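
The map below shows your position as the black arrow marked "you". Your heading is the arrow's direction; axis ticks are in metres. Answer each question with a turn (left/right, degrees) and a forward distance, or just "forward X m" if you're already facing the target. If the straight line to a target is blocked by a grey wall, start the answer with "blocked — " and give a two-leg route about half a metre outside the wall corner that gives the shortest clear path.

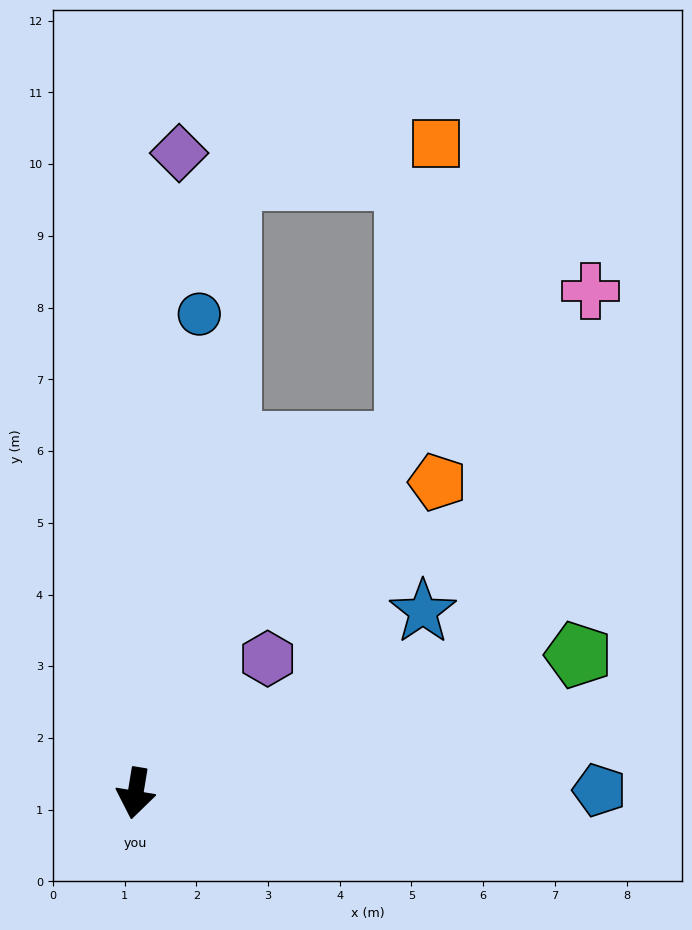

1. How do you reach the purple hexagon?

turn left 145°, forward 2.6 m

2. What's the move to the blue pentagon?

turn left 100°, forward 6.5 m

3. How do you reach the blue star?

turn left 132°, forward 4.7 m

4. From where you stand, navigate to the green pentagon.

turn left 117°, forward 6.5 m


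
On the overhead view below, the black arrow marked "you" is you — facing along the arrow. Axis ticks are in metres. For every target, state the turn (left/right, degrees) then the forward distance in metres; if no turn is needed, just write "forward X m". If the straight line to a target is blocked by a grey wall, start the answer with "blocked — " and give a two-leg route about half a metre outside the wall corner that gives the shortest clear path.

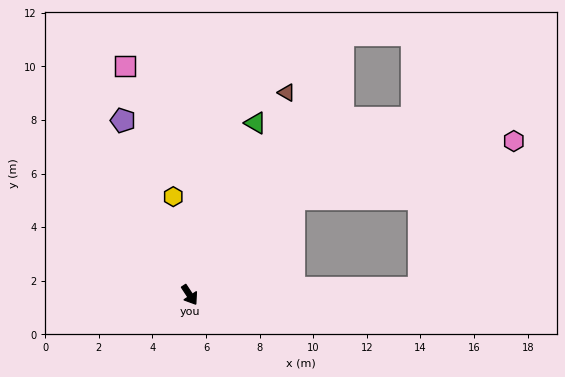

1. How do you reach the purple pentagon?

turn left 167°, forward 7.0 m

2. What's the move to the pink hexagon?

blocked — turn left 99°, forward 5.3 m, then turn right 28°, forward 8.5 m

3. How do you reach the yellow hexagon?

turn left 156°, forward 3.7 m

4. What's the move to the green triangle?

turn left 126°, forward 6.9 m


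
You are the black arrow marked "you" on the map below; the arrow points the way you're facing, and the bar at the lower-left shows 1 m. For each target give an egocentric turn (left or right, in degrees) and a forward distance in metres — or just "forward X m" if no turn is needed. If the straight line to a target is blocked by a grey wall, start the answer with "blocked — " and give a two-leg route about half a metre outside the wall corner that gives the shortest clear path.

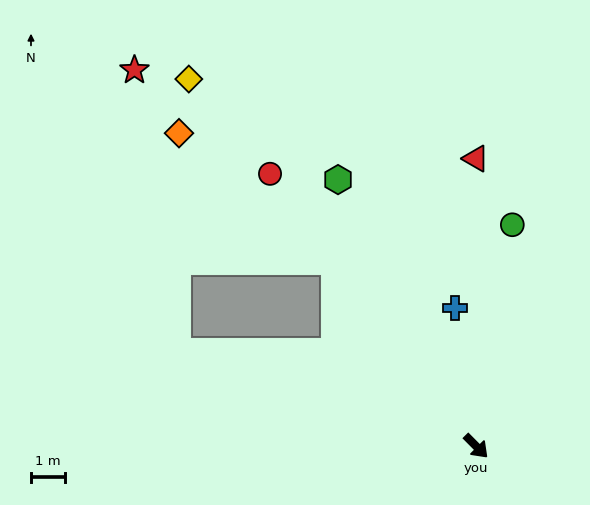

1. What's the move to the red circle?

turn left 172°, forward 10.0 m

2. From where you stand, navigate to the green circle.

turn left 126°, forward 6.6 m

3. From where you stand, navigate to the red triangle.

turn left 135°, forward 8.4 m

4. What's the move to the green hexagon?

turn left 163°, forward 8.8 m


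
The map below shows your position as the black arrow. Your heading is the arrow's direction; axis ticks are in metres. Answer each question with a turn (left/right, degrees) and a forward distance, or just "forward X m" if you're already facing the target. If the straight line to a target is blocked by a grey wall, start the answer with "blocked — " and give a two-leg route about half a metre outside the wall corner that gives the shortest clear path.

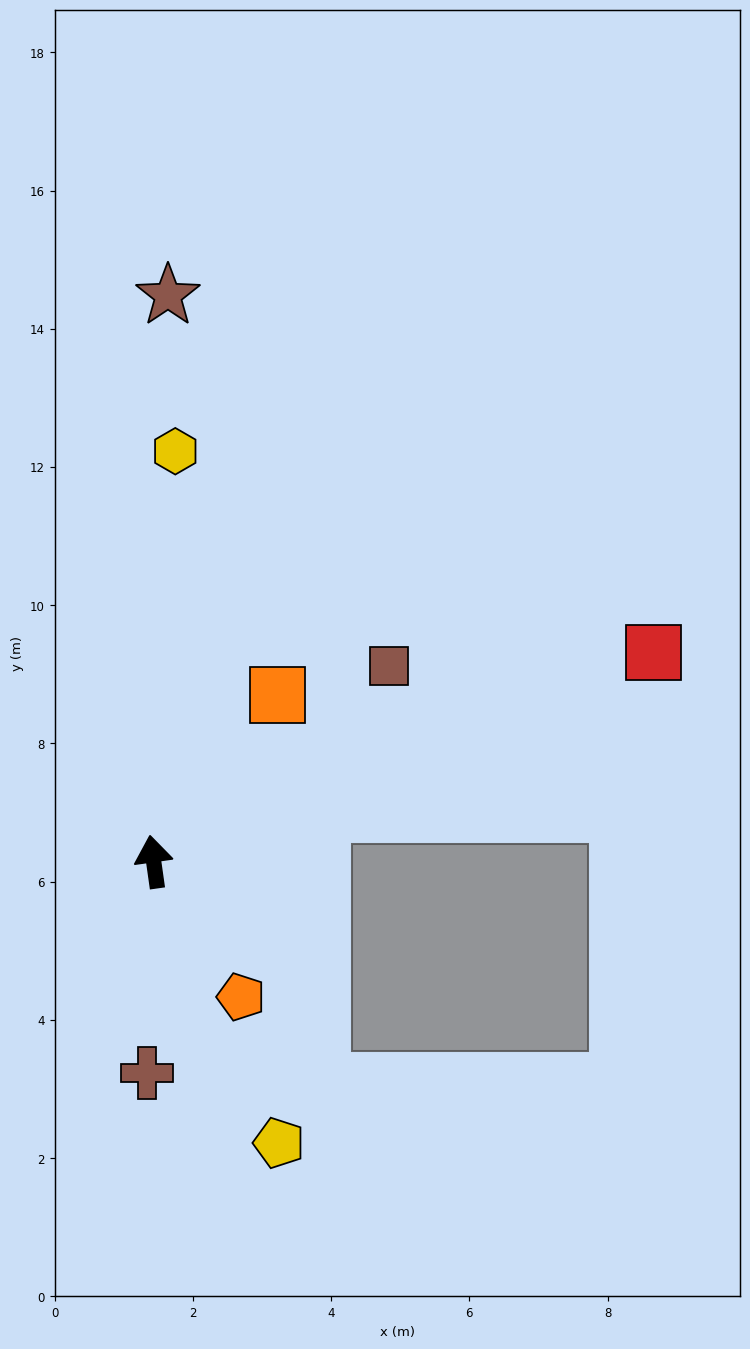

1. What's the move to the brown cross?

turn left 170°, forward 3.1 m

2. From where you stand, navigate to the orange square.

turn right 45°, forward 3.0 m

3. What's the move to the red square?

turn right 75°, forward 7.8 m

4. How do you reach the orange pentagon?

turn right 155°, forward 2.3 m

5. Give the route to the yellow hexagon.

turn right 11°, forward 5.9 m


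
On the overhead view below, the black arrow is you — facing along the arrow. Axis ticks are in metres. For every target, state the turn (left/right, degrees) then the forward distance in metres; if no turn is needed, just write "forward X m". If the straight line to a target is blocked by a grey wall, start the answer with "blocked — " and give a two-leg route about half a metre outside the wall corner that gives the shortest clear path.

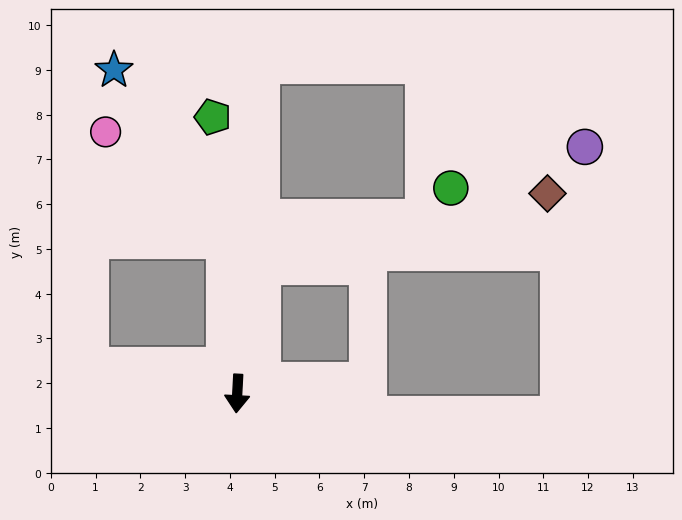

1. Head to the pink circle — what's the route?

blocked — turn right 172°, forward 3.4 m, then turn left 43°, forward 3.6 m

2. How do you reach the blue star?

blocked — turn right 172°, forward 3.4 m, then turn left 28°, forward 4.5 m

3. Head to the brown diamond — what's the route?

blocked — turn left 172°, forward 2.9 m, then turn right 65°, forward 6.6 m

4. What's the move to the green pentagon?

turn right 172°, forward 6.2 m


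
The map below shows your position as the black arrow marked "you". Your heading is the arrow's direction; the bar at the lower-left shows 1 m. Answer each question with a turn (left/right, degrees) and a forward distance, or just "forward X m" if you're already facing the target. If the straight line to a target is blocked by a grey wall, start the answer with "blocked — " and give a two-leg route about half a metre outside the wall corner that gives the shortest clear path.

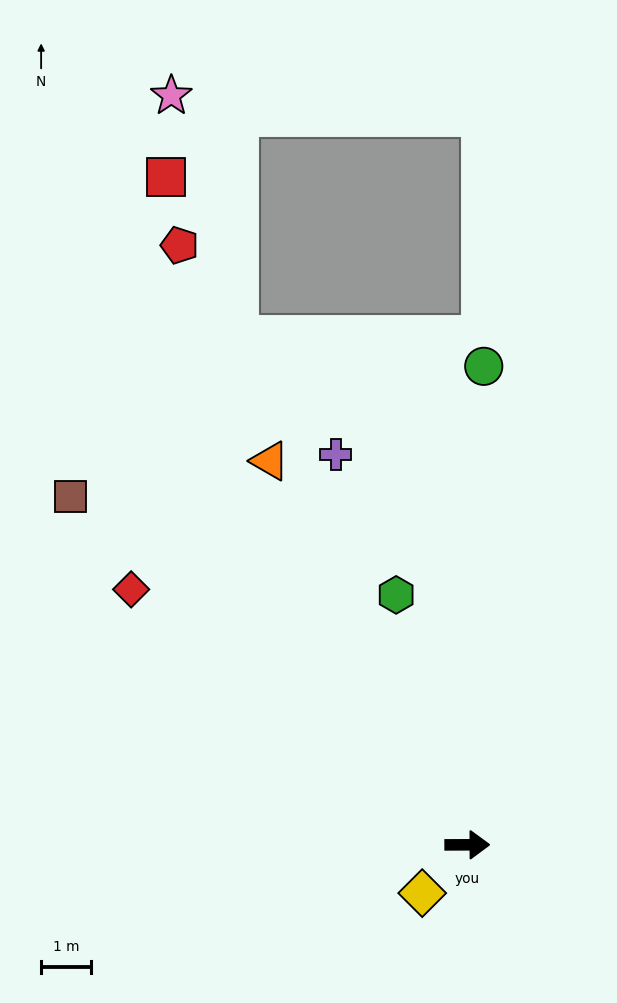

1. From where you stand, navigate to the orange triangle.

turn left 117°, forward 8.6 m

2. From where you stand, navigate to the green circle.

turn left 88°, forward 9.5 m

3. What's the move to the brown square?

turn left 139°, forward 10.5 m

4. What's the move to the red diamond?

turn left 143°, forward 8.4 m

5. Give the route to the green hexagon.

turn left 106°, forward 5.2 m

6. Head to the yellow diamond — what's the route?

turn right 133°, forward 1.3 m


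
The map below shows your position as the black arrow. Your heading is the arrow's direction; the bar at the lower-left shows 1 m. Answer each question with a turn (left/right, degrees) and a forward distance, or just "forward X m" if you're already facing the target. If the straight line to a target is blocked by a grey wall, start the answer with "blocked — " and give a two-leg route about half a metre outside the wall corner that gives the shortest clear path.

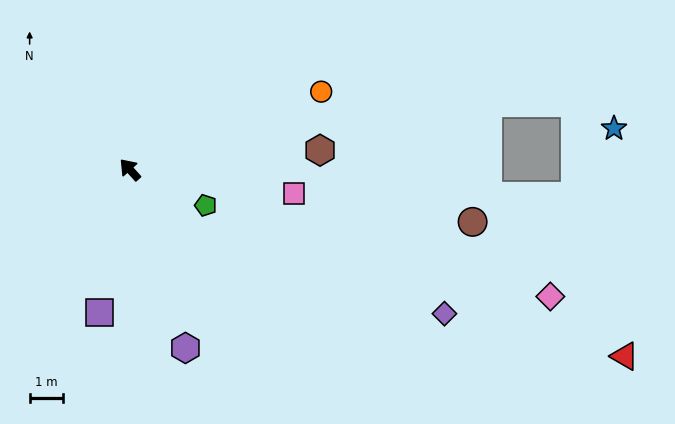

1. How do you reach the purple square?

turn left 126°, forward 4.3 m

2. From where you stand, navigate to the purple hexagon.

turn left 155°, forward 5.5 m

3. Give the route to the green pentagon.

turn right 157°, forward 2.5 m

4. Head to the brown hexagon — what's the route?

turn right 126°, forward 5.7 m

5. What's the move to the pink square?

turn right 140°, forward 4.9 m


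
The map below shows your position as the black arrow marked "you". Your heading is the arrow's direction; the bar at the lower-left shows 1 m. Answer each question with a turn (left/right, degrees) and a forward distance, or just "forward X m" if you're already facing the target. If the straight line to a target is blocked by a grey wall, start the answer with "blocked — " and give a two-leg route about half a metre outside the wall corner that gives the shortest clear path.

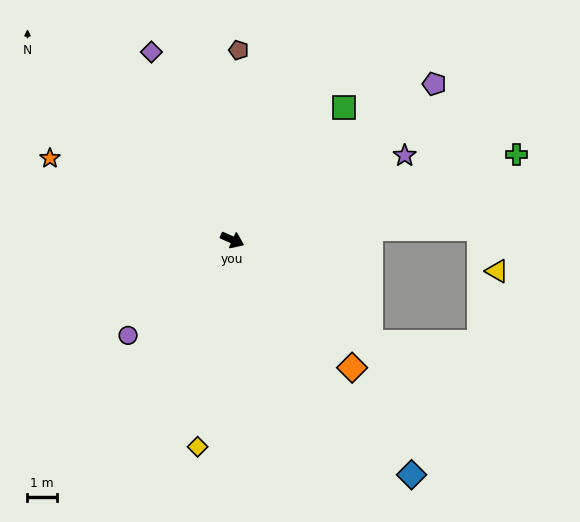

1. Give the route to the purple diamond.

turn left 137°, forward 6.9 m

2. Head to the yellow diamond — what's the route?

turn right 75°, forward 7.1 m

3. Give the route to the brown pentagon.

turn left 112°, forward 6.4 m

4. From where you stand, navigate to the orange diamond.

turn right 23°, forward 5.9 m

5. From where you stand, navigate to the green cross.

turn left 41°, forward 10.1 m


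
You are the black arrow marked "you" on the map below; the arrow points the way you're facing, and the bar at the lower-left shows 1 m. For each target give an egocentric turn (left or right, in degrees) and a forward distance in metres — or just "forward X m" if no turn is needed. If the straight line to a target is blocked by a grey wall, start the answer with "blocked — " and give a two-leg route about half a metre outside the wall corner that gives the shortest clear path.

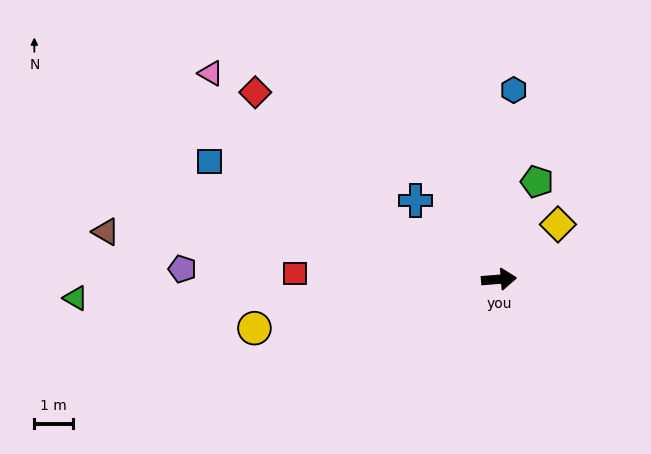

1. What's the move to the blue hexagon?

turn left 81°, forward 4.9 m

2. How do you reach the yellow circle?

turn right 173°, forward 6.4 m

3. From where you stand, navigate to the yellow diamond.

turn left 38°, forward 2.1 m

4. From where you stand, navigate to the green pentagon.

turn left 64°, forward 2.7 m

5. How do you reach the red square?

turn left 174°, forward 5.3 m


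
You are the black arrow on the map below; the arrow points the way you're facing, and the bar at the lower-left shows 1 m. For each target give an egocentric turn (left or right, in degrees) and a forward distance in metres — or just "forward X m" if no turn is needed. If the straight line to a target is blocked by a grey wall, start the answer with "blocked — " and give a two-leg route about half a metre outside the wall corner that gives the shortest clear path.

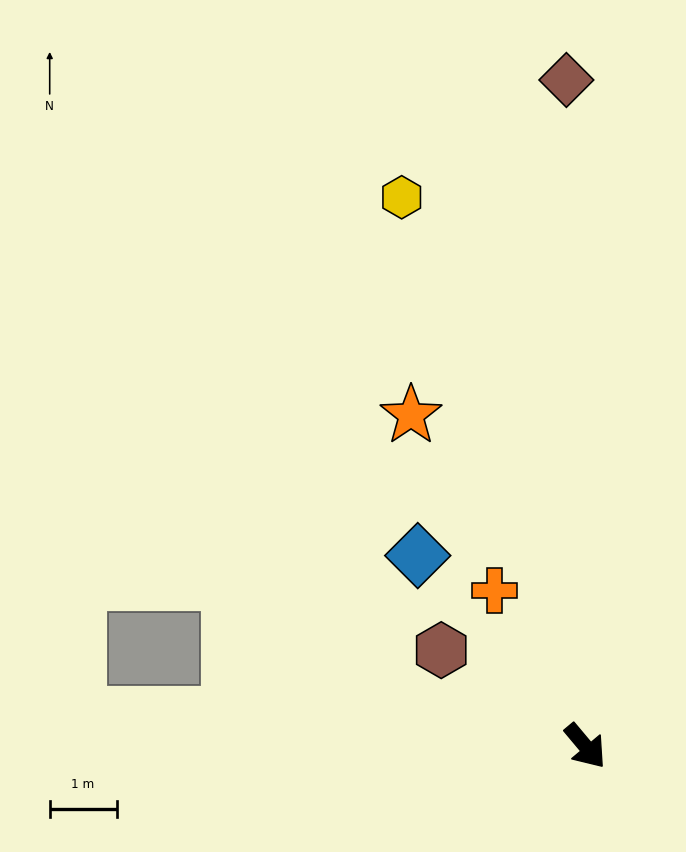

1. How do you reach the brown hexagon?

turn right 164°, forward 2.6 m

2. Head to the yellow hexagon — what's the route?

turn left 159°, forward 8.7 m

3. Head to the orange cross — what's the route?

turn left 170°, forward 2.7 m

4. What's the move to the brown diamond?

turn left 142°, forward 10.0 m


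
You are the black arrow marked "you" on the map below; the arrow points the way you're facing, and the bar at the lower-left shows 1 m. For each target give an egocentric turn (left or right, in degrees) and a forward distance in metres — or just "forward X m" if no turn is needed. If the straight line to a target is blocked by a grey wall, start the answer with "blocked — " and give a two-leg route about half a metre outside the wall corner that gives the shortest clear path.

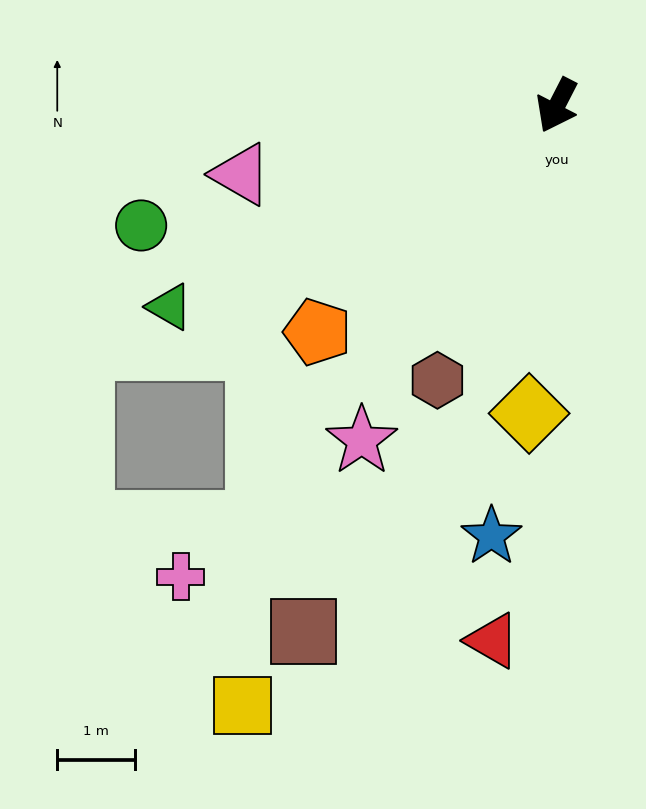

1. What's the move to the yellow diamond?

turn left 22°, forward 4.0 m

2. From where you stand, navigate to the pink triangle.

turn right 51°, forward 4.2 m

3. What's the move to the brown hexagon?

turn left 4°, forward 3.9 m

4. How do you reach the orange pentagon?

turn right 19°, forward 4.2 m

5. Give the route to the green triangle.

turn right 35°, forward 5.6 m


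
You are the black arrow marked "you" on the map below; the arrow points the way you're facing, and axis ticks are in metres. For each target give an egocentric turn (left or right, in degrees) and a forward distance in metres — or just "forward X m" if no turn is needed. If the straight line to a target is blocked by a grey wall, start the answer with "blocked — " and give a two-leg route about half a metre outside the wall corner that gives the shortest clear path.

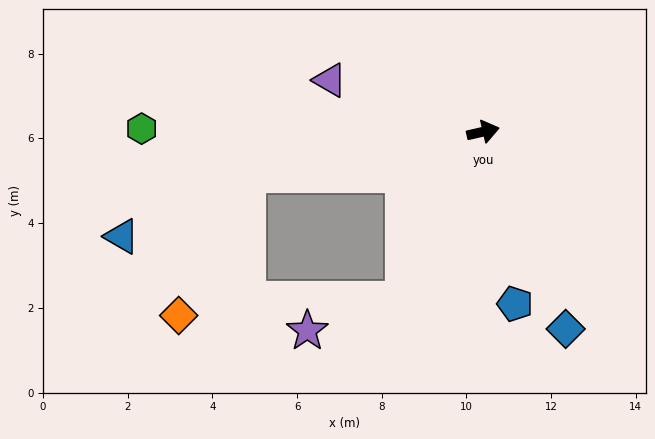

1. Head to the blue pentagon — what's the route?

turn right 92°, forward 4.1 m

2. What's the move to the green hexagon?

turn left 167°, forward 8.1 m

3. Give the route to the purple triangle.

turn left 148°, forward 3.8 m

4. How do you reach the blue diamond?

turn right 80°, forward 5.0 m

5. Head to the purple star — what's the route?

blocked — turn right 128°, forward 4.4 m, then turn right 47°, forward 2.4 m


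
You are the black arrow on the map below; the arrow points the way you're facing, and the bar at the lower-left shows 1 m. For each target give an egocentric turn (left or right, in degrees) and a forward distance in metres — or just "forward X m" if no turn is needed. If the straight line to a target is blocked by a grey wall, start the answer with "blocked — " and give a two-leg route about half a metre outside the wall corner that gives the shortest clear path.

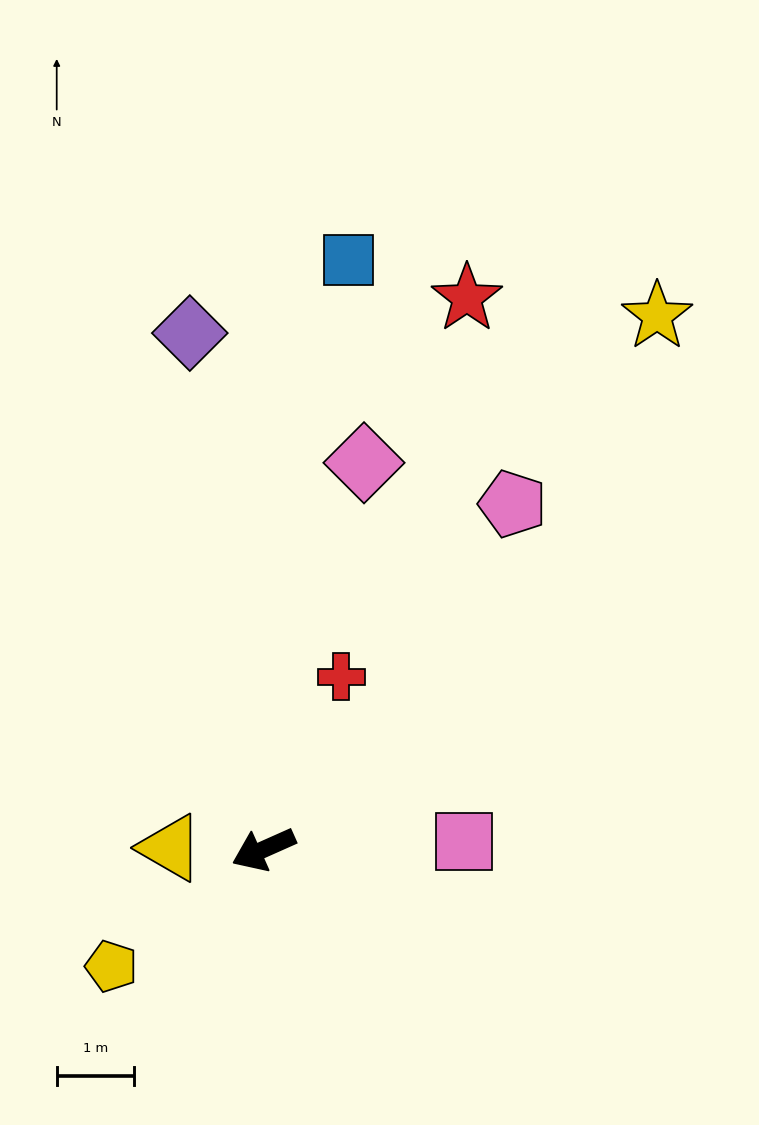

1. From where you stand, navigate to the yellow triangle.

turn right 25°, forward 1.2 m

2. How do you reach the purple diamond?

turn right 106°, forward 6.8 m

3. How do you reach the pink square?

turn left 158°, forward 2.6 m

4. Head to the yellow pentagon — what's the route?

turn left 14°, forward 2.5 m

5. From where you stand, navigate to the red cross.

turn right 138°, forward 2.5 m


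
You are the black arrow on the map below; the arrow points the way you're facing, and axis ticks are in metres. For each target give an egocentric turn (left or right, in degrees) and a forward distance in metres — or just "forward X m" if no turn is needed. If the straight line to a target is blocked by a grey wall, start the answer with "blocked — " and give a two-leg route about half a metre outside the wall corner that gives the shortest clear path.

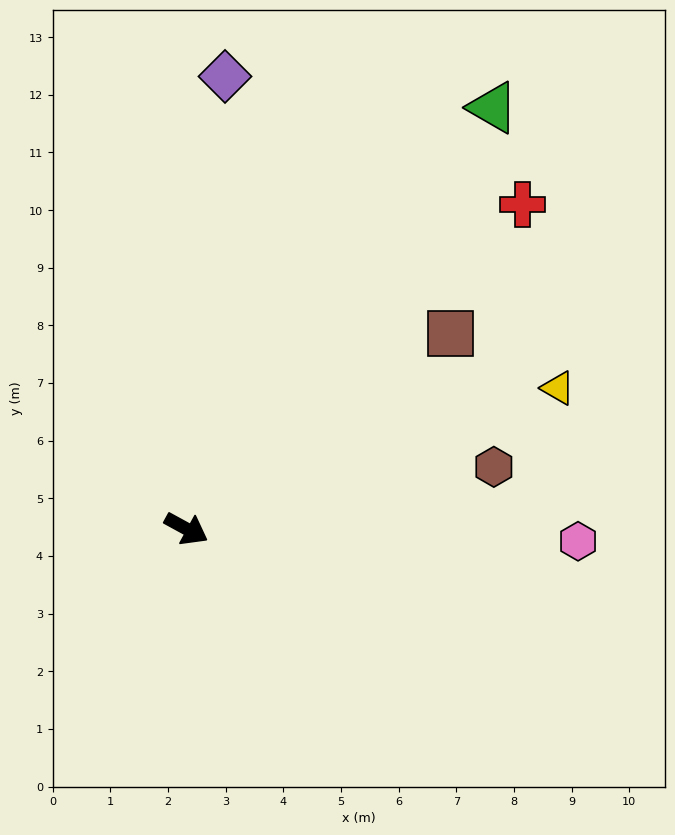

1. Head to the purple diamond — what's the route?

turn left 114°, forward 7.9 m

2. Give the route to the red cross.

turn left 73°, forward 8.1 m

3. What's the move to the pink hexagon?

turn left 27°, forward 6.8 m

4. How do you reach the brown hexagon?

turn left 40°, forward 5.4 m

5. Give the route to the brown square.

turn left 65°, forward 5.7 m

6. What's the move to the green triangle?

turn left 83°, forward 9.0 m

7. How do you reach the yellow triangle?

turn left 49°, forward 6.9 m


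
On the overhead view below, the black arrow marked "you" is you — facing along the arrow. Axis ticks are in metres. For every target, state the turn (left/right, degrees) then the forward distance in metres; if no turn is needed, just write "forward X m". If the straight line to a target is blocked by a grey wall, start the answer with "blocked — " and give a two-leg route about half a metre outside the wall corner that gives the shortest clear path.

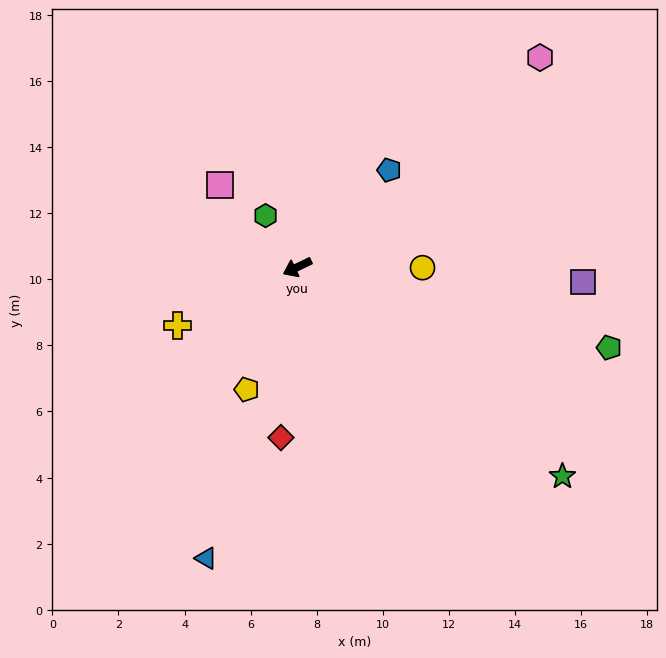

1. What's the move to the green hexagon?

turn right 84°, forward 1.8 m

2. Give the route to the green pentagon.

turn left 140°, forward 9.7 m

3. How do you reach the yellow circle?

turn left 154°, forward 3.8 m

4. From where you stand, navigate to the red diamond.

turn left 59°, forward 5.2 m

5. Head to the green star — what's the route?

turn left 116°, forward 10.2 m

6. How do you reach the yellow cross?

forward 4.0 m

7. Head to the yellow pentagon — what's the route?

turn left 42°, forward 4.0 m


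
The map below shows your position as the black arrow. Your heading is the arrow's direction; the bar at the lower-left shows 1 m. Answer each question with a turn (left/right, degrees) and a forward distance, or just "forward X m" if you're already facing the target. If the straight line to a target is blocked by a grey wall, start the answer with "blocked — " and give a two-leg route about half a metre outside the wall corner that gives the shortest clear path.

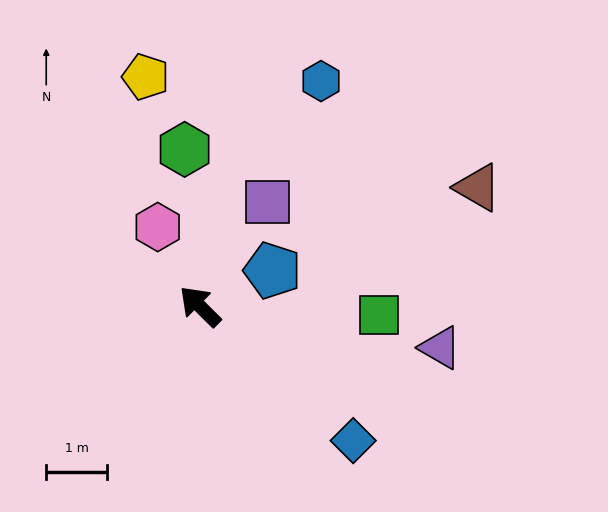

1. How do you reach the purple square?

turn right 78°, forward 2.1 m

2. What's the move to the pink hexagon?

turn right 17°, forward 1.5 m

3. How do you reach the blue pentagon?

turn right 109°, forward 1.3 m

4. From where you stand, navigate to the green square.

turn right 138°, forward 3.0 m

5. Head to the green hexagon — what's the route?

turn right 40°, forward 2.6 m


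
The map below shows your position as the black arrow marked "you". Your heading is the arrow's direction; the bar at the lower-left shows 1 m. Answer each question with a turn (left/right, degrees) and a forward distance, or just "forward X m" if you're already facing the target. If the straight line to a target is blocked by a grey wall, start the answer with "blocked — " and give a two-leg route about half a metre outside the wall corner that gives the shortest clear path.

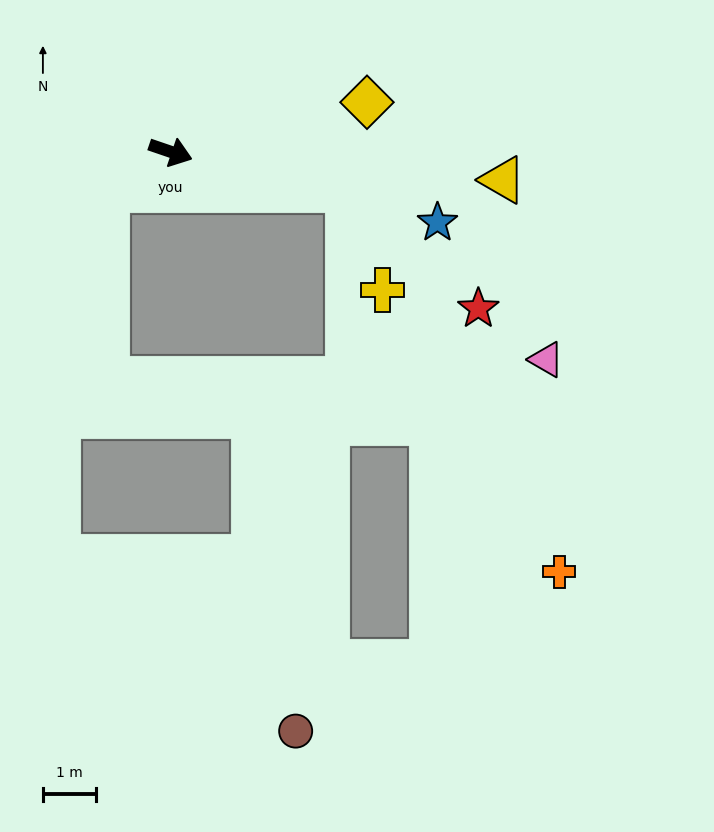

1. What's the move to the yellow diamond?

turn left 33°, forward 3.8 m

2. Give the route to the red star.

blocked — turn left 7°, forward 3.4 m, then turn right 30°, forward 3.3 m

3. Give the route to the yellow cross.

blocked — turn left 7°, forward 3.4 m, then turn right 59°, forward 2.0 m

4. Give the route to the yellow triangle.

turn left 14°, forward 6.3 m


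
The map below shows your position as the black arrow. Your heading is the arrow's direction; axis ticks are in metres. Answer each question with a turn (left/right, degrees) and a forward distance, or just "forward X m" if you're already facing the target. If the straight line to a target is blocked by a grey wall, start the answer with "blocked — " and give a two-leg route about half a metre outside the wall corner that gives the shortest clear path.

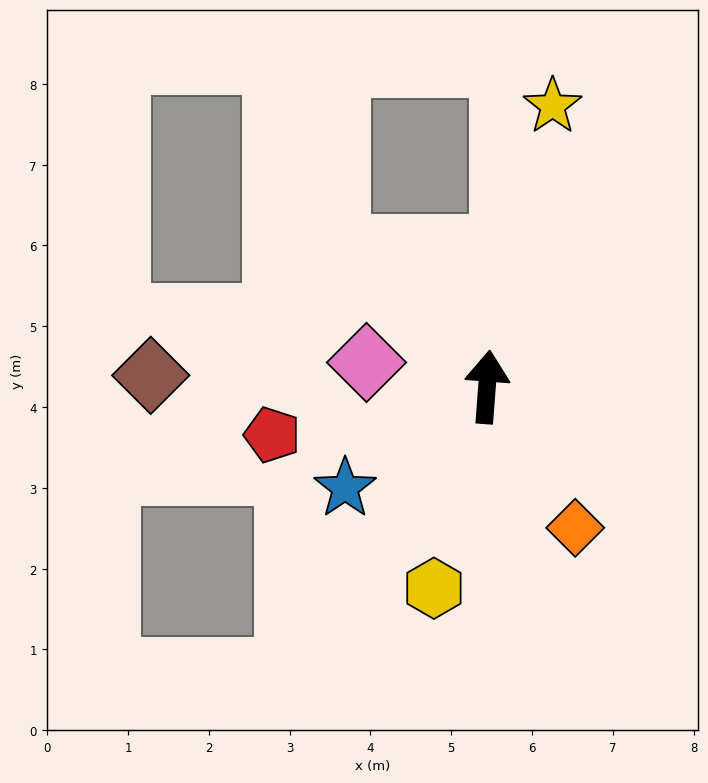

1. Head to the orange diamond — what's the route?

turn right 144°, forward 2.1 m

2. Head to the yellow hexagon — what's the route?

turn left 170°, forward 2.6 m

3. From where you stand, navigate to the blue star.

turn left 130°, forward 2.2 m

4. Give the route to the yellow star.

turn right 9°, forward 3.6 m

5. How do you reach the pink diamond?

turn left 83°, forward 1.5 m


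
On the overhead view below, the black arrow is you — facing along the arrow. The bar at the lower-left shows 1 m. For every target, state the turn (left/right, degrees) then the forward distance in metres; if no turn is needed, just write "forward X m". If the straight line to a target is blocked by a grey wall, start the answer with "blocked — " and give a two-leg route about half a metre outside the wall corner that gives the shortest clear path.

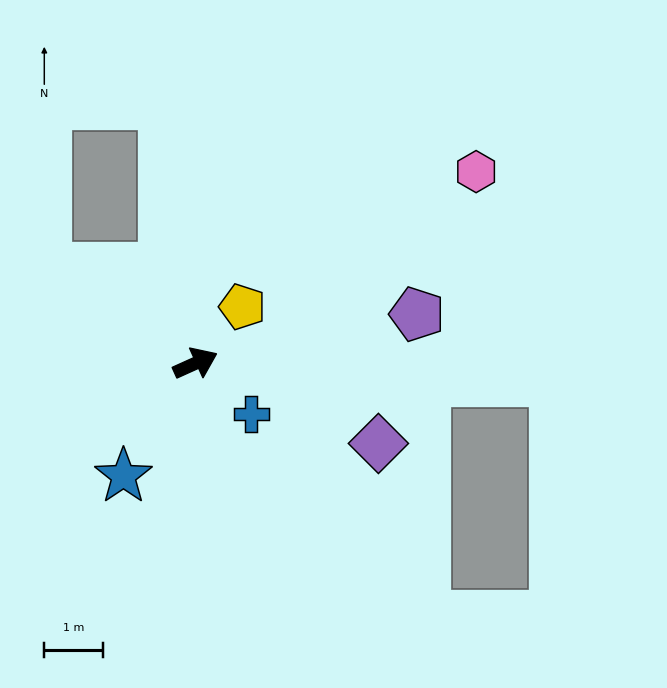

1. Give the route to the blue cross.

turn right 66°, forward 1.3 m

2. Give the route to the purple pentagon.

turn right 12°, forward 3.9 m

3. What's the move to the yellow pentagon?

turn left 26°, forward 1.2 m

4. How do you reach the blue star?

turn right 147°, forward 2.3 m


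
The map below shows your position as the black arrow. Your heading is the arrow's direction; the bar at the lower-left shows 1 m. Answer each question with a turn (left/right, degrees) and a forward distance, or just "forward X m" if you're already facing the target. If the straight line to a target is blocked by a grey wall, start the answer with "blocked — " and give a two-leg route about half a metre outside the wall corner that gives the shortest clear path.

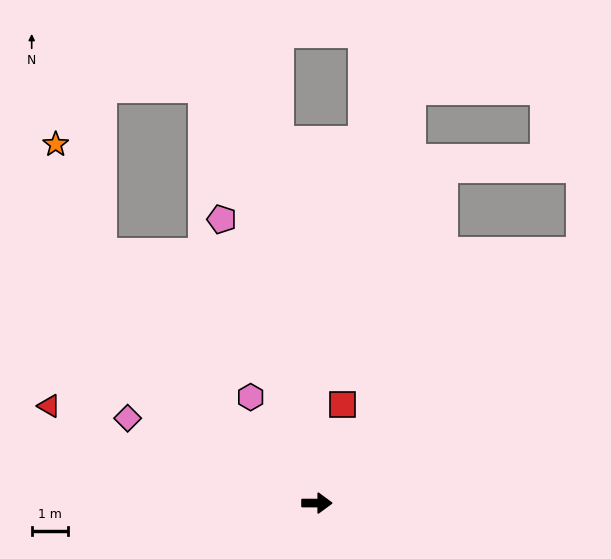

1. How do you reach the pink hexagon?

turn left 122°, forward 3.4 m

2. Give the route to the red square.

turn left 75°, forward 2.8 m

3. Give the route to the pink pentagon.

turn left 109°, forward 8.2 m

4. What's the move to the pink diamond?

turn left 156°, forward 5.7 m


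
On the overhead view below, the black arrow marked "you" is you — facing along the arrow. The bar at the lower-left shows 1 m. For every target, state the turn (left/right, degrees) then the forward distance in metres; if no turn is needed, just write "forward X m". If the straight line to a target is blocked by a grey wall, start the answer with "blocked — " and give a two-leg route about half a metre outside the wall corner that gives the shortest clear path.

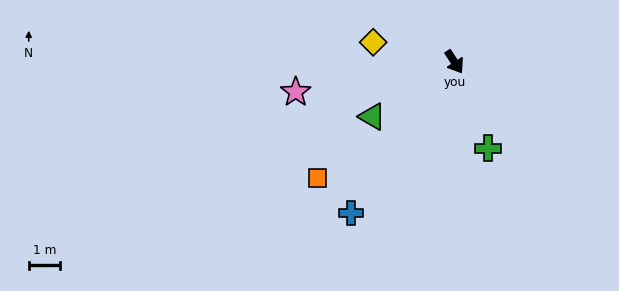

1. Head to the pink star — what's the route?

turn right 112°, forward 5.1 m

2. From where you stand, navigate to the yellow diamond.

turn right 137°, forward 2.6 m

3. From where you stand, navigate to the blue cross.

turn right 67°, forward 5.8 m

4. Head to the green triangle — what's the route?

turn right 89°, forward 3.1 m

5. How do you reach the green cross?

turn right 12°, forward 2.9 m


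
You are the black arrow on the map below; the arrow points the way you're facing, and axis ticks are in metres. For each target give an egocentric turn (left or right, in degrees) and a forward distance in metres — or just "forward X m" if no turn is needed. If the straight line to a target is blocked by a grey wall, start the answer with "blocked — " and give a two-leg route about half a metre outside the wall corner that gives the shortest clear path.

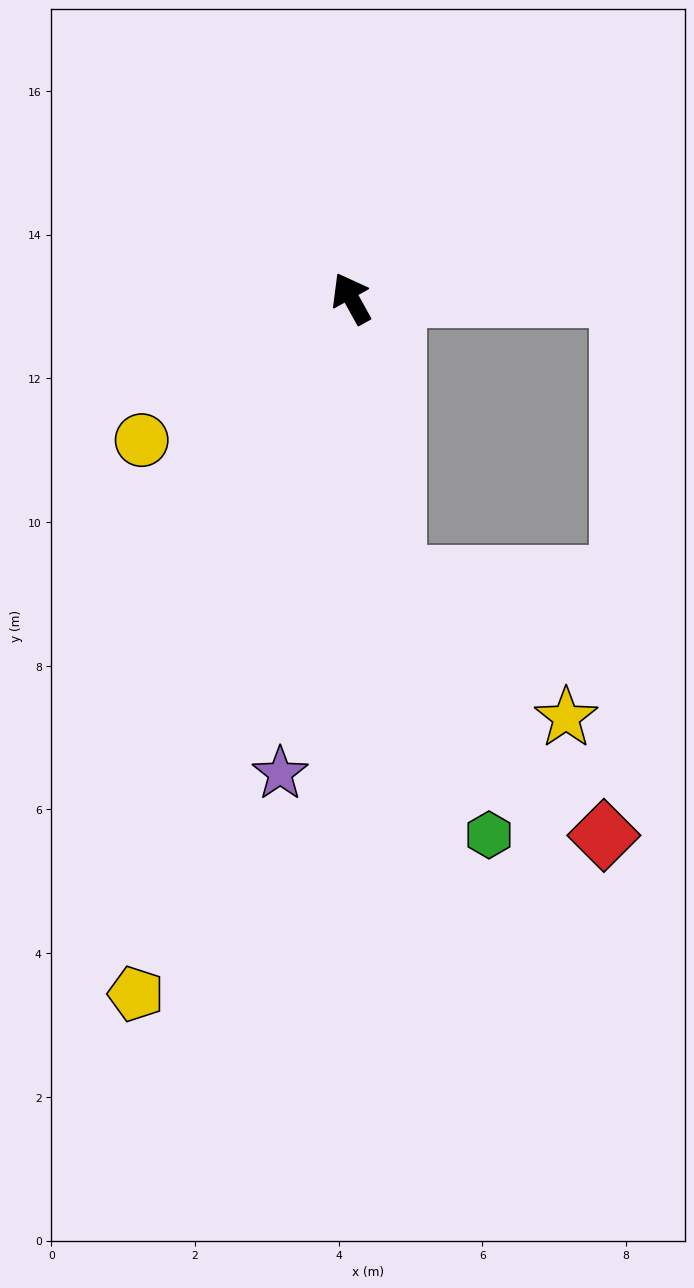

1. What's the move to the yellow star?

blocked — turn left 160°, forward 3.9 m, then turn left 41°, forward 3.1 m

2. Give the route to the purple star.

turn left 142°, forward 6.7 m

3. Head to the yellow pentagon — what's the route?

turn left 134°, forward 10.1 m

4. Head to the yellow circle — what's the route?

turn left 95°, forward 3.5 m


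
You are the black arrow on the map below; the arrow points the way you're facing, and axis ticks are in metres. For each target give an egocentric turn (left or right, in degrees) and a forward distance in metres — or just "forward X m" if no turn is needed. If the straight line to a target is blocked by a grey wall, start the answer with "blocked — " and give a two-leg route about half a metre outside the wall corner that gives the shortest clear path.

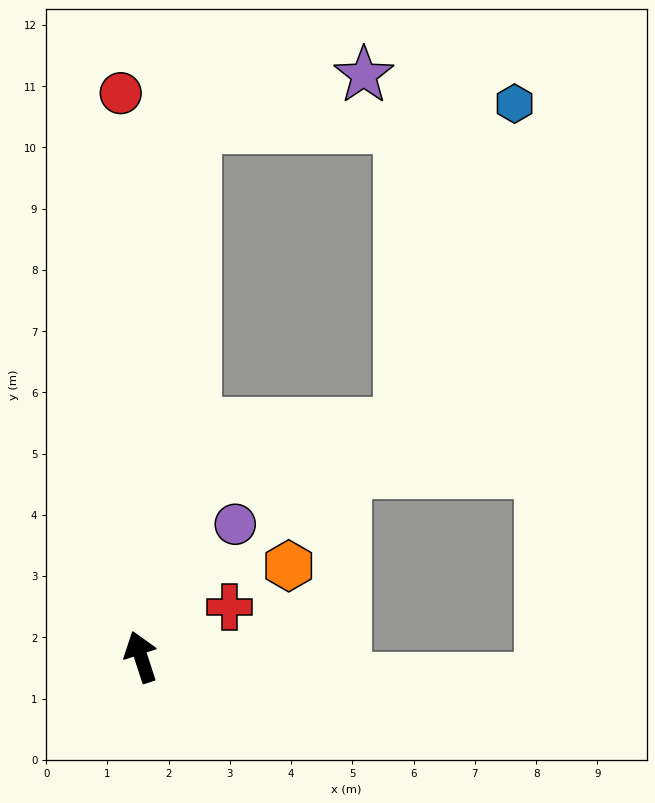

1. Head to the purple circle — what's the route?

turn right 53°, forward 2.7 m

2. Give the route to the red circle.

turn right 16°, forward 9.2 m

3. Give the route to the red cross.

turn right 79°, forward 1.7 m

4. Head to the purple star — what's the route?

blocked — turn right 24°, forward 8.7 m, then turn right 67°, forward 2.9 m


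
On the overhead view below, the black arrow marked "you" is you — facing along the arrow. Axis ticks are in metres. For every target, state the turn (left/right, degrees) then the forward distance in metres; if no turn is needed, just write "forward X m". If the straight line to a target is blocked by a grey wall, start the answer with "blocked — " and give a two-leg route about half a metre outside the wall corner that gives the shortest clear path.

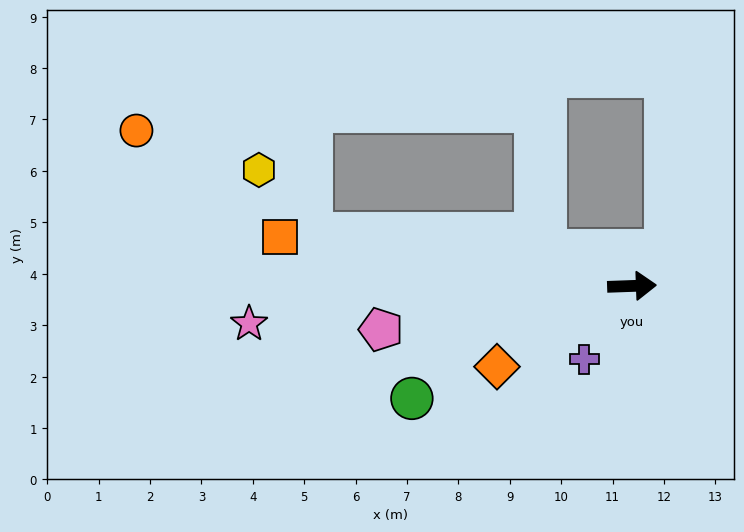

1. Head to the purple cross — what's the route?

turn right 125°, forward 1.7 m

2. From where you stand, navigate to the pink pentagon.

turn right 172°, forward 5.0 m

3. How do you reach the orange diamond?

turn right 151°, forward 3.1 m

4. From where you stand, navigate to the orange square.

turn left 170°, forward 6.9 m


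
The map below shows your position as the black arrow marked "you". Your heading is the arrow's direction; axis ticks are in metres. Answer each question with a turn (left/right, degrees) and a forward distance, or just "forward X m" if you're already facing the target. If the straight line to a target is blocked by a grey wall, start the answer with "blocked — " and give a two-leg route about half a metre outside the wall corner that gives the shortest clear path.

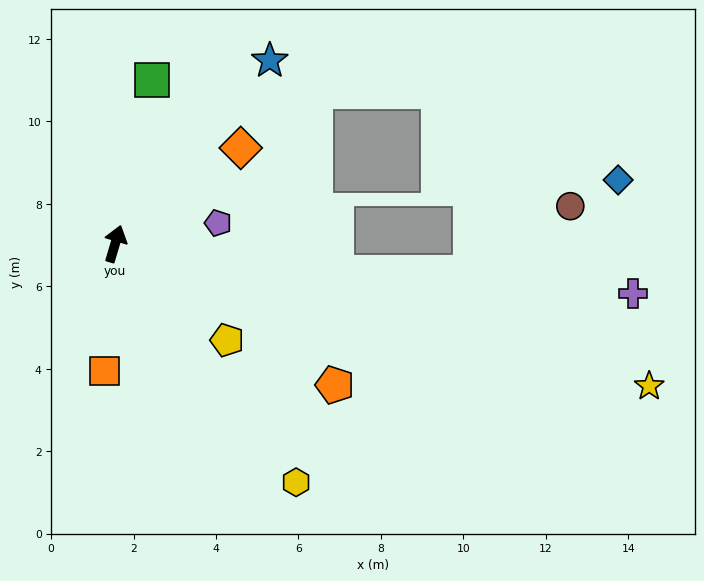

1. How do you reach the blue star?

turn right 24°, forward 5.8 m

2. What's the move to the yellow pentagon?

turn right 114°, forward 3.6 m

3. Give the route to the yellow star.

turn right 88°, forward 13.4 m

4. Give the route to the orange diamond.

turn right 36°, forward 3.8 m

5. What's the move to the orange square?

turn right 168°, forward 3.1 m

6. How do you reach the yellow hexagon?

turn right 126°, forward 7.3 m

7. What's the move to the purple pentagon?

turn right 62°, forward 2.5 m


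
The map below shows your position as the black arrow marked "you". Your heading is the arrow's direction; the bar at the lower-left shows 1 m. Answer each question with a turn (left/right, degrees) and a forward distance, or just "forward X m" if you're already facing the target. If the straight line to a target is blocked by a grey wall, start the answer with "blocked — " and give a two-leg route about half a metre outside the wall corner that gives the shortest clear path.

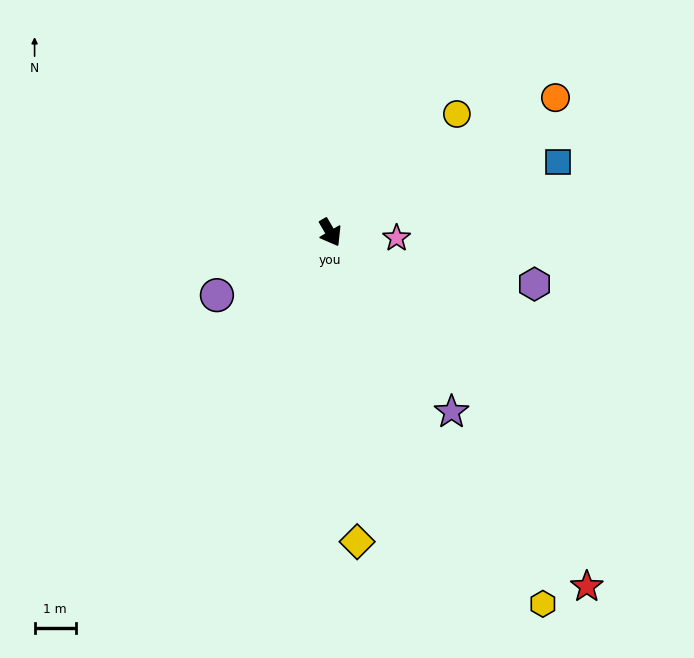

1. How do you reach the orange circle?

turn left 91°, forward 6.3 m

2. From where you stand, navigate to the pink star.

turn left 55°, forward 1.6 m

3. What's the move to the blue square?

turn left 77°, forward 5.8 m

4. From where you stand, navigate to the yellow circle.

turn left 103°, forward 4.2 m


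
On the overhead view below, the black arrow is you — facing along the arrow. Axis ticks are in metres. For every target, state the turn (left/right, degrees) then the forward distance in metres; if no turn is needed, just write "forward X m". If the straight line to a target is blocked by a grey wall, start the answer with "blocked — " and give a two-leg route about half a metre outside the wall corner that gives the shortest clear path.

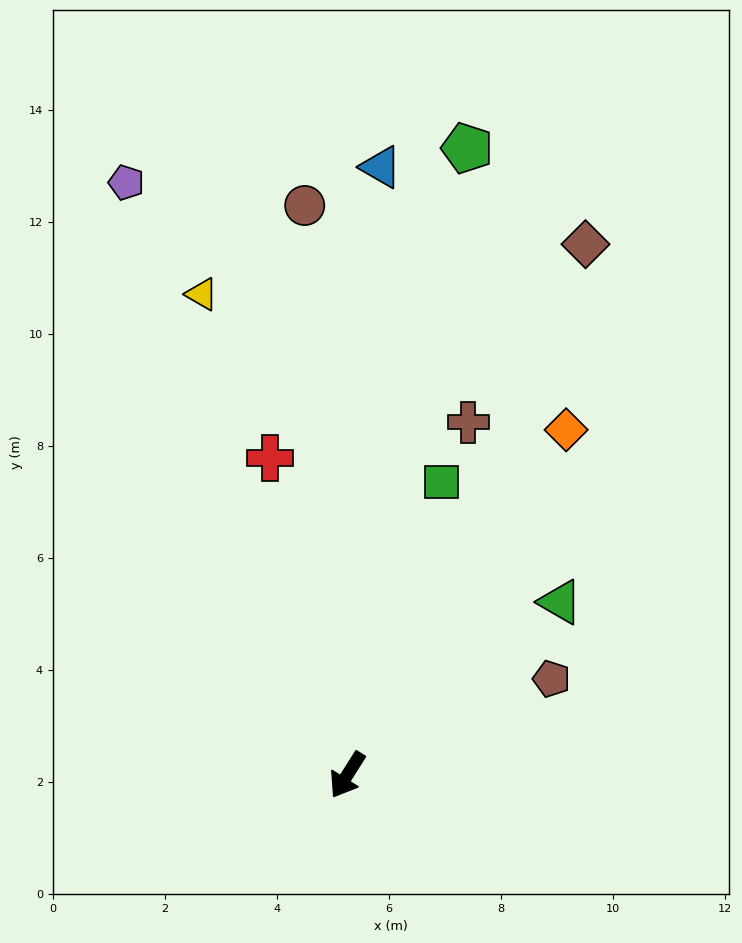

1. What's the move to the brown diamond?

turn right 172°, forward 10.4 m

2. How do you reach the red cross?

turn right 134°, forward 5.8 m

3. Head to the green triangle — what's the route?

turn left 161°, forward 4.9 m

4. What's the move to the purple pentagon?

turn right 127°, forward 11.3 m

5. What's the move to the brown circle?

turn right 143°, forward 10.2 m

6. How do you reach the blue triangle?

turn right 151°, forward 10.9 m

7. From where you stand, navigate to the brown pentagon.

turn left 147°, forward 4.0 m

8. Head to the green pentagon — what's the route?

turn right 159°, forward 11.4 m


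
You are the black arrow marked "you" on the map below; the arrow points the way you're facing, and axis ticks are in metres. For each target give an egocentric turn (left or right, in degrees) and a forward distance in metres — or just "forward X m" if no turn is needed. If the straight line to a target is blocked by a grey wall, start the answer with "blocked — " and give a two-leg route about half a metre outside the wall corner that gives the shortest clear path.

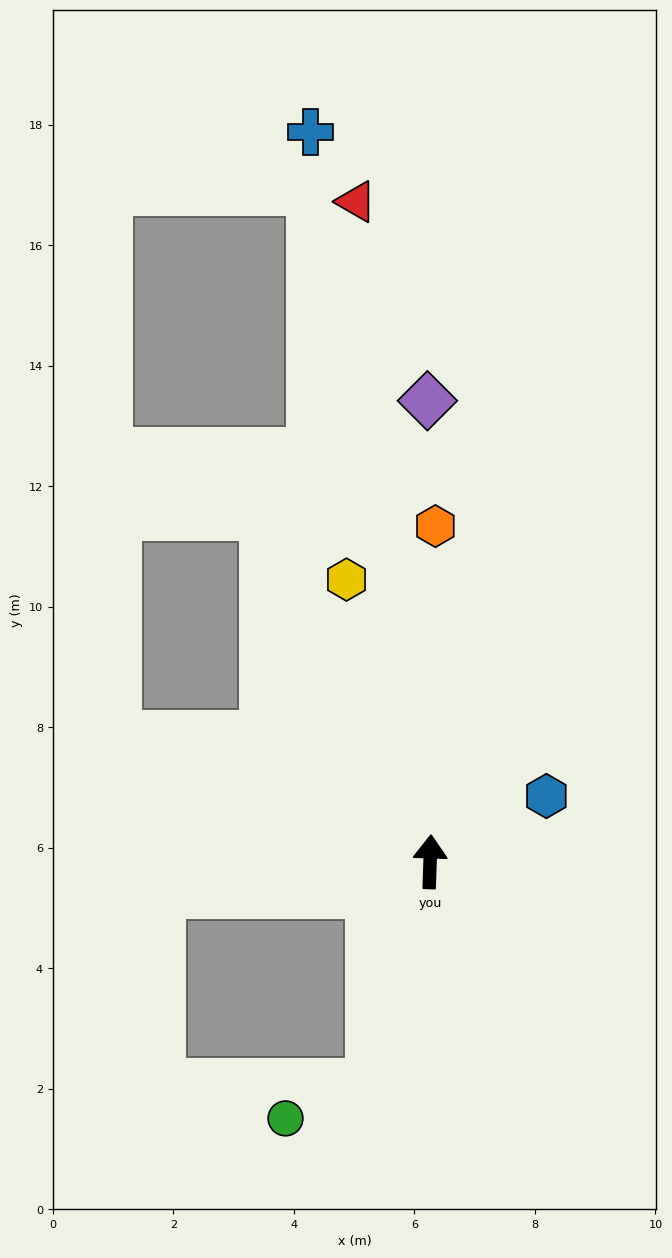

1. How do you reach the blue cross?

turn left 11°, forward 12.3 m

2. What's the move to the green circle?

blocked — turn left 167°, forward 3.8 m, then turn right 53°, forward 1.5 m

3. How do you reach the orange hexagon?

forward 5.6 m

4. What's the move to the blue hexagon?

turn right 59°, forward 2.2 m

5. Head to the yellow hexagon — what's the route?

turn left 19°, forward 4.9 m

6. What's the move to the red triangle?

turn left 8°, forward 11.0 m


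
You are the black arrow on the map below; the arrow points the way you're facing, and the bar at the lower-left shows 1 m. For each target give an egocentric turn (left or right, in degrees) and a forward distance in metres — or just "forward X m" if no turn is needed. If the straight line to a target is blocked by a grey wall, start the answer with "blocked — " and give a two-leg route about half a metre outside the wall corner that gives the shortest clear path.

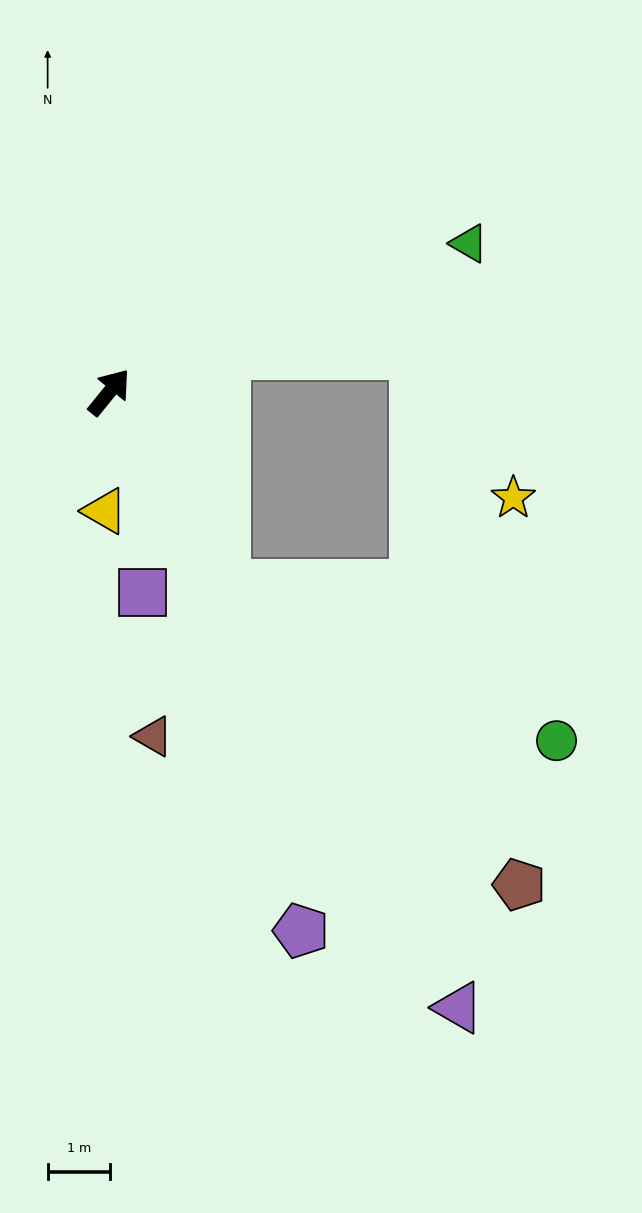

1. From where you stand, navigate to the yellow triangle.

turn right 143°, forward 1.9 m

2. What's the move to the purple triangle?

turn right 111°, forward 11.3 m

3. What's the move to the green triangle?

turn right 29°, forward 6.2 m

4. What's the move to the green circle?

blocked — turn right 110°, forward 3.6 m, then turn left 34°, forward 5.9 m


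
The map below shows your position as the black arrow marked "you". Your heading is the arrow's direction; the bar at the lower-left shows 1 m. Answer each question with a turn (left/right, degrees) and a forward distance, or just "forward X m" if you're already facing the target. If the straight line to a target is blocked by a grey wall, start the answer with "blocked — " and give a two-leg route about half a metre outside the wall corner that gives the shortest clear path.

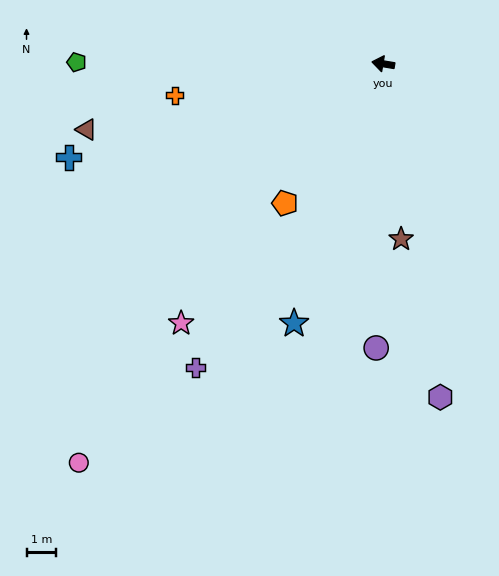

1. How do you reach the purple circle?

turn left 98°, forward 9.7 m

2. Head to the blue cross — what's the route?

turn left 26°, forward 11.1 m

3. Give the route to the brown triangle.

turn left 22°, forward 10.3 m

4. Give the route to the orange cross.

turn left 18°, forward 7.2 m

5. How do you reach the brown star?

turn left 105°, forward 6.0 m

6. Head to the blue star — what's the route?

turn left 81°, forward 9.3 m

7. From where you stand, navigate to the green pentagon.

turn left 9°, forward 10.4 m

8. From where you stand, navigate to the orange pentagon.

turn left 64°, forward 5.8 m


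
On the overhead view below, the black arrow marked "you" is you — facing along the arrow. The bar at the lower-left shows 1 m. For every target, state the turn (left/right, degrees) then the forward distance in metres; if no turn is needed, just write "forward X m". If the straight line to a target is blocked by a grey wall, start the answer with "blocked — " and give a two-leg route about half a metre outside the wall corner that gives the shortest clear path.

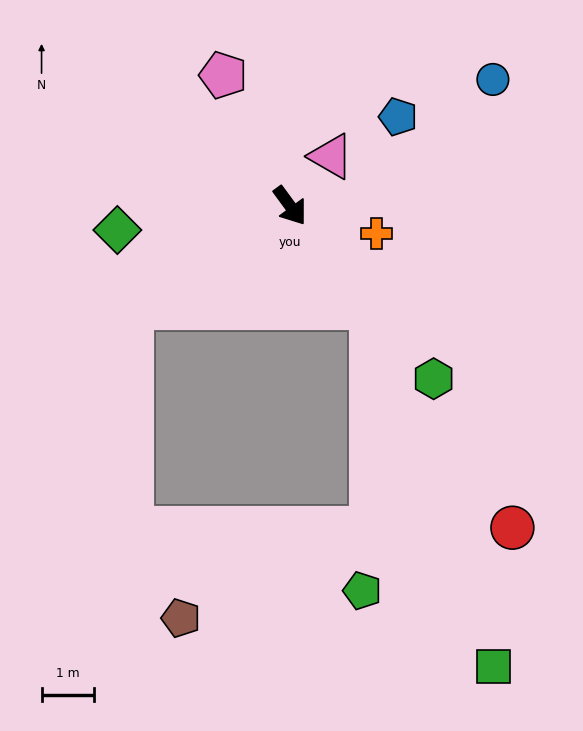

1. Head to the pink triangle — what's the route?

turn left 104°, forward 1.2 m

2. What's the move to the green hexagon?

turn left 3°, forward 4.2 m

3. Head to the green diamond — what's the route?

turn right 118°, forward 3.3 m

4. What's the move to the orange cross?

turn left 36°, forward 1.7 m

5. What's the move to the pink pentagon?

turn left 171°, forward 2.8 m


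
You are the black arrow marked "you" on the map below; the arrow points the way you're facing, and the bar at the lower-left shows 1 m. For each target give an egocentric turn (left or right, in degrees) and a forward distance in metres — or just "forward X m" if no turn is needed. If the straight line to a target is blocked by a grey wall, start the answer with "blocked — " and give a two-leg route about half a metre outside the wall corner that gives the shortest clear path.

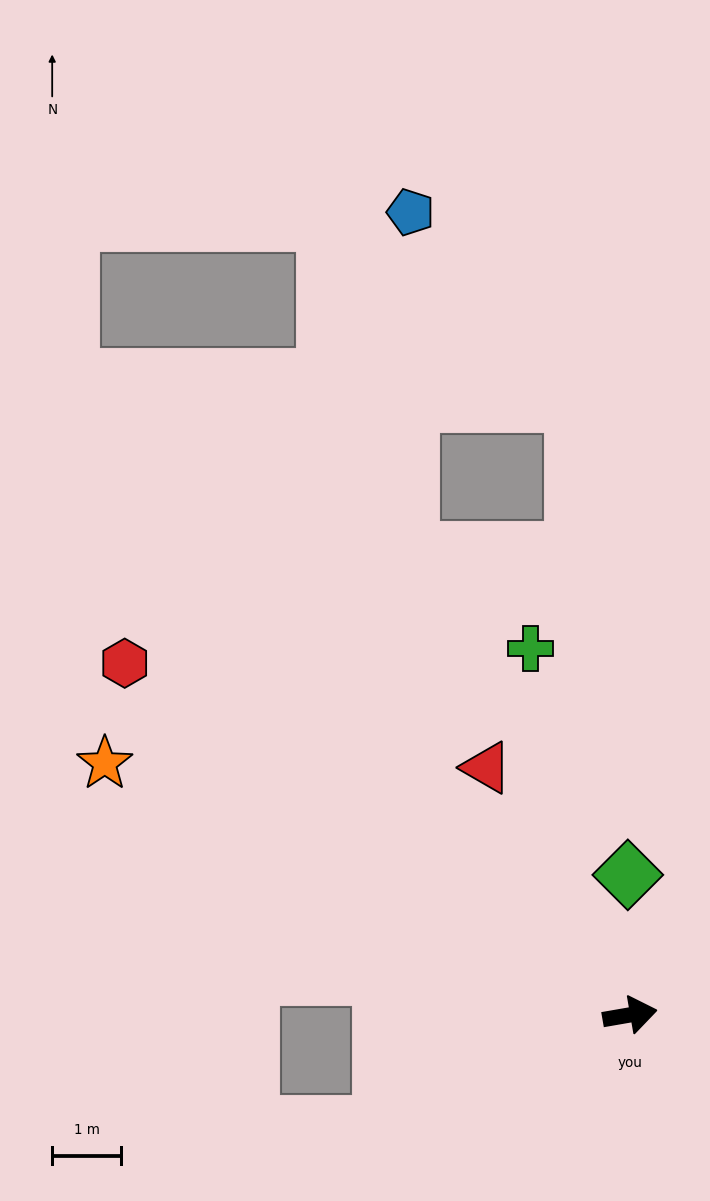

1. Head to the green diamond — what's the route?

turn left 81°, forward 2.0 m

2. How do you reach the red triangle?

turn left 110°, forward 4.1 m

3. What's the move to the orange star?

turn left 145°, forward 8.5 m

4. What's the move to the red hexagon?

turn left 135°, forward 8.9 m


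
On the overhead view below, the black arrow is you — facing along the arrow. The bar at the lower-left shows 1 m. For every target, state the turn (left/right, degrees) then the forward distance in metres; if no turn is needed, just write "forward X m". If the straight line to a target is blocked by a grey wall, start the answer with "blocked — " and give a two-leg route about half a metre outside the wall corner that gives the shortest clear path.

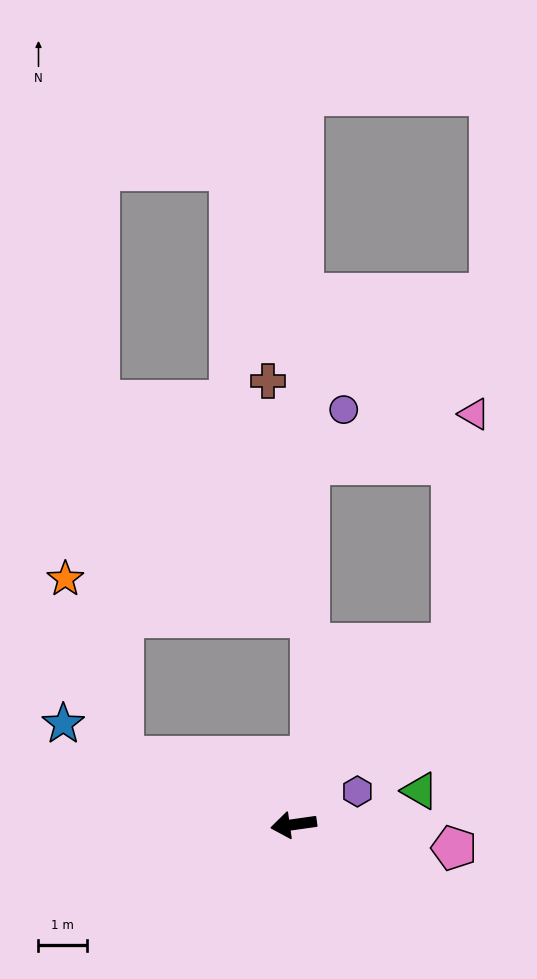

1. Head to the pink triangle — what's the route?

blocked — turn right 139°, forward 5.0 m, then turn left 35°, forward 4.8 m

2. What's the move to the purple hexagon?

turn right 161°, forward 1.5 m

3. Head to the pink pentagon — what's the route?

turn left 164°, forward 3.4 m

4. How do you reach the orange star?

blocked — turn right 30°, forward 3.8 m, then turn right 50°, forward 3.9 m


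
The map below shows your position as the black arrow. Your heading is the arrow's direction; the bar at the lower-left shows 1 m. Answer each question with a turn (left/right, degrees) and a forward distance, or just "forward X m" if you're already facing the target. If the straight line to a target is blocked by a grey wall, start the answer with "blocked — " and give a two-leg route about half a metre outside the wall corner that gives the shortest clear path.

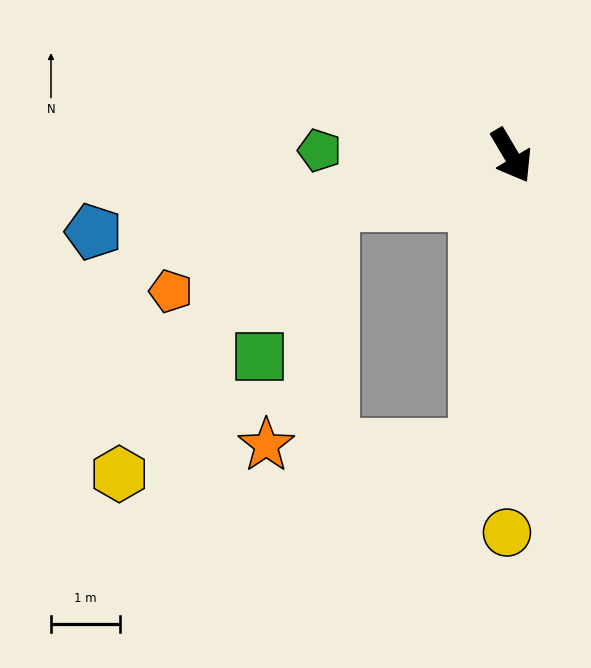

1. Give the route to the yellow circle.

turn right 31°, forward 5.4 m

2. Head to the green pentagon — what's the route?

turn right 122°, forward 2.8 m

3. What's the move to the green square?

blocked — turn right 106°, forward 2.7 m, then turn left 51°, forward 2.4 m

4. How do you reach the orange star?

blocked — turn right 37°, forward 4.2 m, then turn right 85°, forward 3.1 m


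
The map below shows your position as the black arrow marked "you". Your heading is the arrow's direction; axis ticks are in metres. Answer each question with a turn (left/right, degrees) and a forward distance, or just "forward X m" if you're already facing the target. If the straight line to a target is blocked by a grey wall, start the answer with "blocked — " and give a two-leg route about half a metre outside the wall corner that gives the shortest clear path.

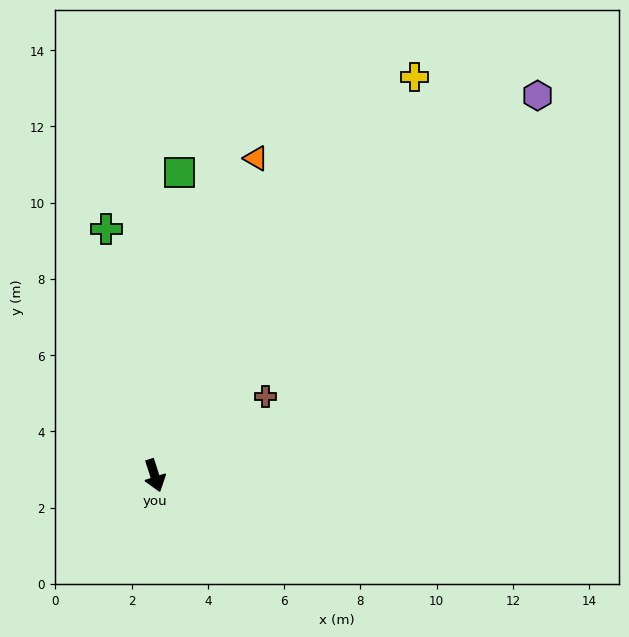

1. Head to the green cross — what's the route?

turn left 173°, forward 6.6 m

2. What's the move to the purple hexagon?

turn left 117°, forward 14.1 m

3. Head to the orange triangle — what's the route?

turn left 144°, forward 8.7 m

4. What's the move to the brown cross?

turn left 108°, forward 3.6 m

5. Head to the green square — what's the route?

turn left 157°, forward 8.0 m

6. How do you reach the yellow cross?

turn left 129°, forward 12.5 m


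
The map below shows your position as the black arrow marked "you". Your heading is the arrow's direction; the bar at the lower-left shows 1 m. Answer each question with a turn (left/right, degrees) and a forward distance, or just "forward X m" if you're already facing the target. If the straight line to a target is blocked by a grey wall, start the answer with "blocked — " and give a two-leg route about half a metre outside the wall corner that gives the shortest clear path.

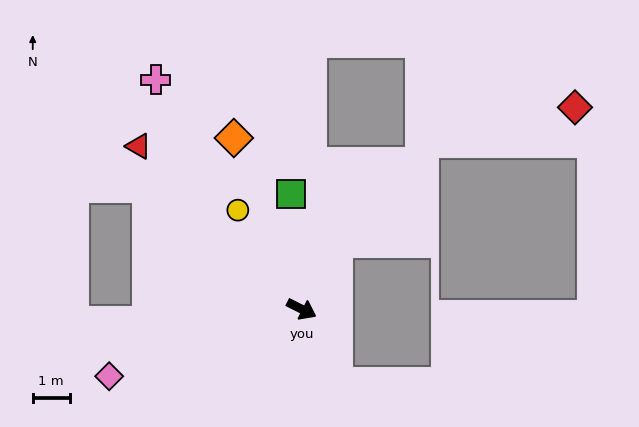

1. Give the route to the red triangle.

turn left 162°, forward 6.3 m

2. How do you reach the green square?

turn left 122°, forward 3.1 m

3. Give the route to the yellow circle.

turn left 150°, forward 3.2 m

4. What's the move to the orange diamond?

turn left 138°, forward 5.0 m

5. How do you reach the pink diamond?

turn right 134°, forward 5.5 m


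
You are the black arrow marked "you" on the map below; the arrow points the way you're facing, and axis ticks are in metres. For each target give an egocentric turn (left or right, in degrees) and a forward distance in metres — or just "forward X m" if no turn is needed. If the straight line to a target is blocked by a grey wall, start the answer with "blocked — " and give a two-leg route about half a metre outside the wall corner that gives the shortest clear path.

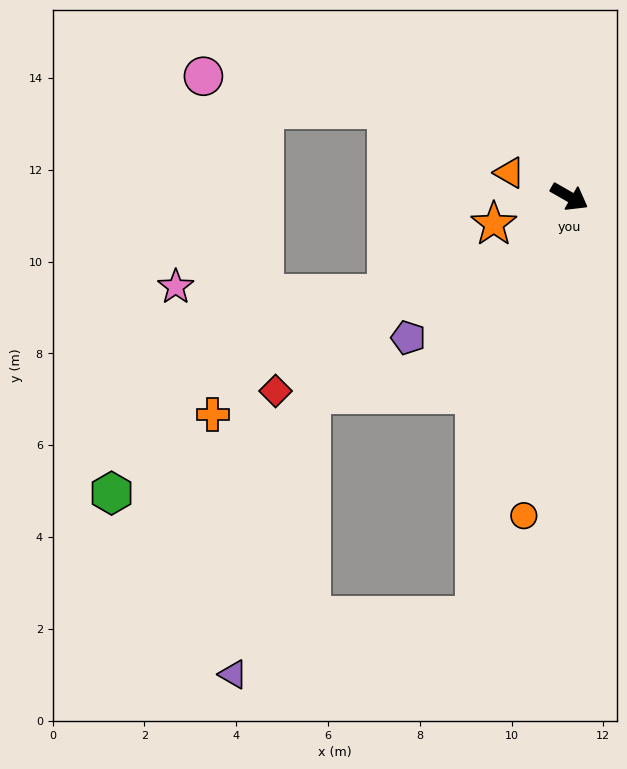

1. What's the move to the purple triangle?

blocked — turn right 73°, forward 9.4 m, then turn right 64°, forward 5.4 m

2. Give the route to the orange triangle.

turn right 172°, forward 1.4 m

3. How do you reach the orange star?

turn right 130°, forward 1.8 m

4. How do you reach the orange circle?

turn right 68°, forward 7.0 m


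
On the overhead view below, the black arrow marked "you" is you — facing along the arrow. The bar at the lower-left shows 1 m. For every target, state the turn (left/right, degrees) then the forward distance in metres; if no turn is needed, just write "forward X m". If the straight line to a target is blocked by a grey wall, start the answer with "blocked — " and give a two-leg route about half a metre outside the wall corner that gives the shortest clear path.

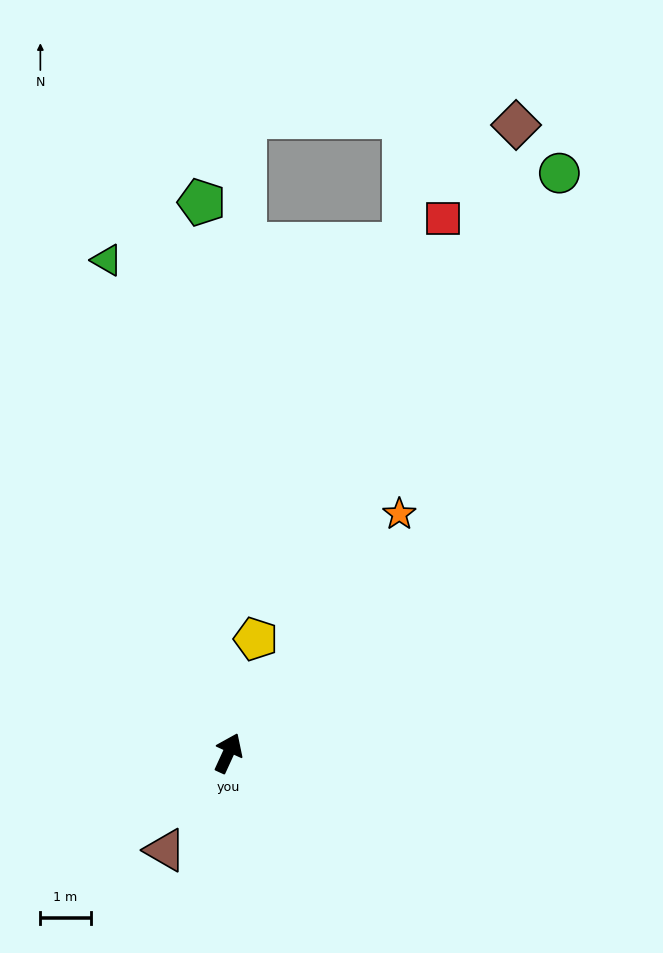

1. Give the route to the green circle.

turn right 5°, forward 13.2 m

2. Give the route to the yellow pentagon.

turn left 11°, forward 2.3 m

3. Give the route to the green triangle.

turn left 38°, forward 10.1 m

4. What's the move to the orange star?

turn right 11°, forward 5.8 m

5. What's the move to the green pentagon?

turn left 27°, forward 10.9 m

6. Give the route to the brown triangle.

turn left 172°, forward 2.3 m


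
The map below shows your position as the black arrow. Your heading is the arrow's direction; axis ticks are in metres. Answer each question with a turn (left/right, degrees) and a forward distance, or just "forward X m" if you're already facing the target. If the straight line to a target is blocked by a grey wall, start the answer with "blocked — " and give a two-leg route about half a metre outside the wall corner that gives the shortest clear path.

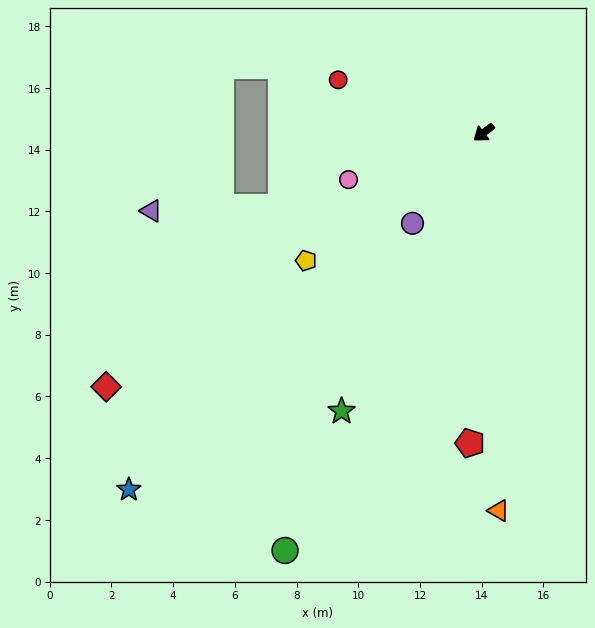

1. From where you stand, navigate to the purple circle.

turn left 14°, forward 3.7 m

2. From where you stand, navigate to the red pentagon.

turn left 50°, forward 10.1 m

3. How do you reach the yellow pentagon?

forward 7.1 m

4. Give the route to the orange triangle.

turn left 55°, forward 12.3 m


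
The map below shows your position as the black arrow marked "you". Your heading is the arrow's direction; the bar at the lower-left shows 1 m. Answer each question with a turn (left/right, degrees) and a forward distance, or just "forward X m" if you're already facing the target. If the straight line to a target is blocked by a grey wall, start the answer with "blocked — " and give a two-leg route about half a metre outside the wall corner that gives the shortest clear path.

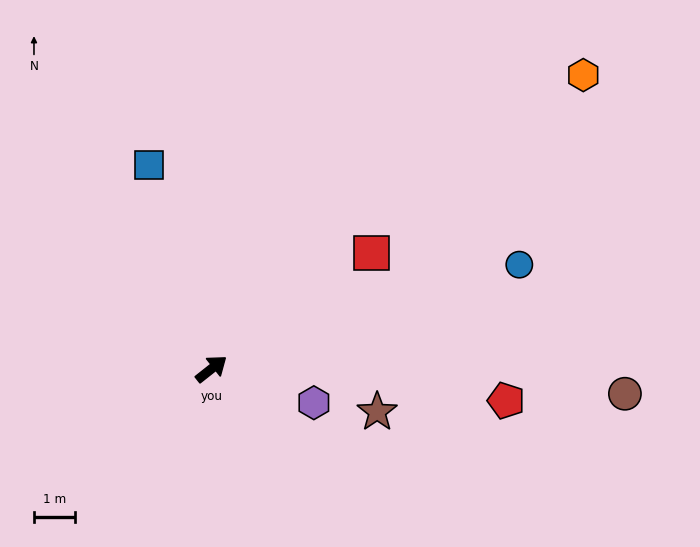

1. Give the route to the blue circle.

turn right 20°, forward 8.0 m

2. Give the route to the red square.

turn right 3°, forward 4.9 m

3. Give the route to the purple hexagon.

turn right 57°, forward 2.7 m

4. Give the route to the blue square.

turn left 69°, forward 5.3 m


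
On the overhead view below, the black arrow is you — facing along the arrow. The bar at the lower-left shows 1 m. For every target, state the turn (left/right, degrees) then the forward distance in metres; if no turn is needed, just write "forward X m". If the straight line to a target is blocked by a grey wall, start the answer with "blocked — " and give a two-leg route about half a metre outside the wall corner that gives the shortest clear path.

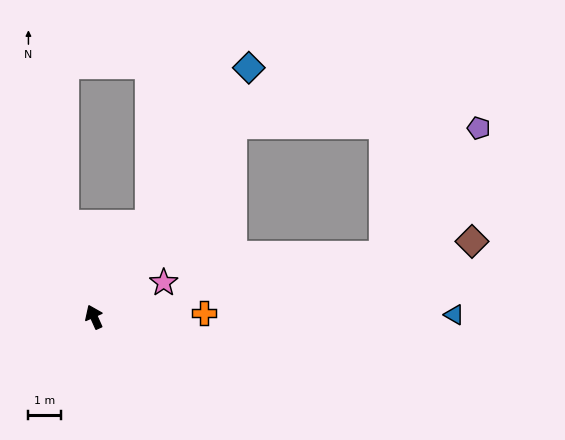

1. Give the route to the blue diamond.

turn right 56°, forward 9.0 m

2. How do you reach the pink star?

turn right 88°, forward 2.4 m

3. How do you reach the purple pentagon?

blocked — turn right 60°, forward 7.2 m, then turn right 55°, forward 7.5 m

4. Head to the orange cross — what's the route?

turn right 112°, forward 3.4 m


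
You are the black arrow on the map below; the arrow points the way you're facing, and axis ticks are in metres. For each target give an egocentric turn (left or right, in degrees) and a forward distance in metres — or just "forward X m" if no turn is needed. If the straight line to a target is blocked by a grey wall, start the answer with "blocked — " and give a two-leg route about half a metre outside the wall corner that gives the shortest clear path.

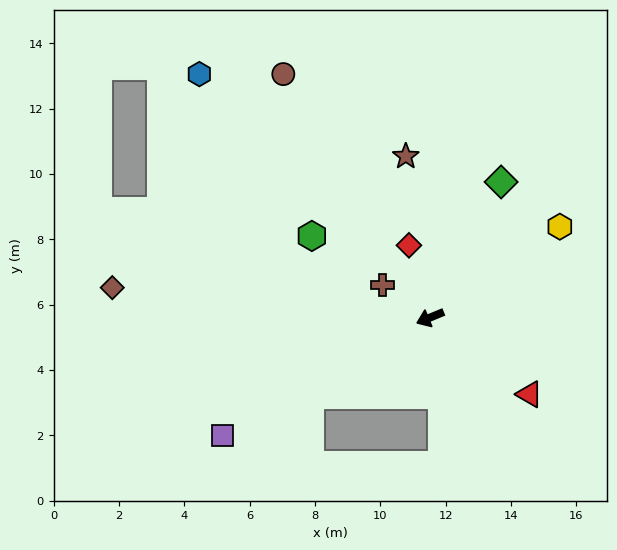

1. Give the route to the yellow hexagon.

turn right 167°, forward 4.8 m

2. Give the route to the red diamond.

turn right 96°, forward 2.3 m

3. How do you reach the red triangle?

turn left 120°, forward 3.8 m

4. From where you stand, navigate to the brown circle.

turn right 81°, forward 8.7 m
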